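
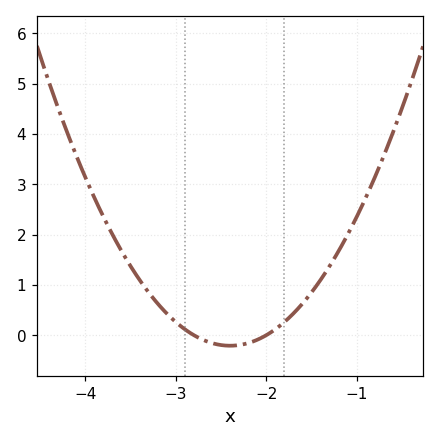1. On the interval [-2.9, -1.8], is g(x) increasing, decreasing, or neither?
neither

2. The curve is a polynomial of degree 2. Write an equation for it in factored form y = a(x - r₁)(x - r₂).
y = 1.31(x + 2.8)(x + 2)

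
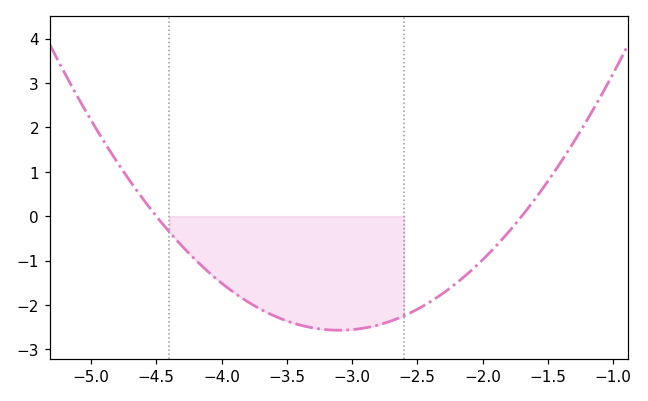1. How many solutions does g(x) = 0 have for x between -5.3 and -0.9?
2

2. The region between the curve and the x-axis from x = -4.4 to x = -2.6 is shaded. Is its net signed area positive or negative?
negative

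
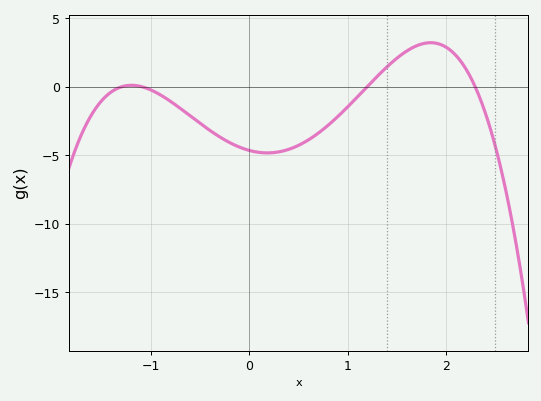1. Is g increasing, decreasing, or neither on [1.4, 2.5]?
neither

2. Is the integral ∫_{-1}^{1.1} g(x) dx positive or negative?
negative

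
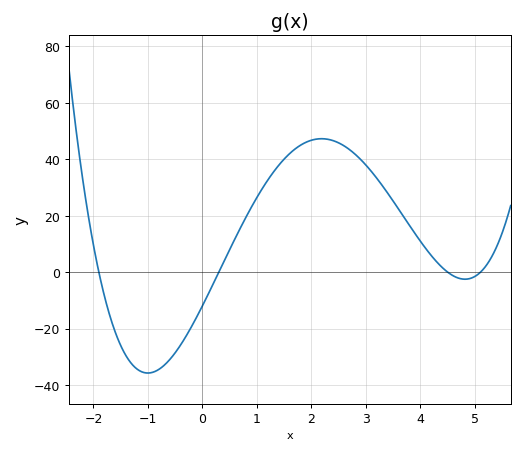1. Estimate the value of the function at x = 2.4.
46.6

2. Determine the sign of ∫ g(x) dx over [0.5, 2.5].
positive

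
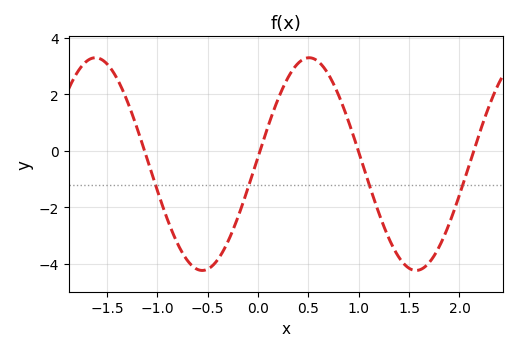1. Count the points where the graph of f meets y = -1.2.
4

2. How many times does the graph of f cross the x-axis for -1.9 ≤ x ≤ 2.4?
4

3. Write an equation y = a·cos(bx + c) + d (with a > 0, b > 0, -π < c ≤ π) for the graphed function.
y = 3.77cos(2.96x - 1.5) - 0.47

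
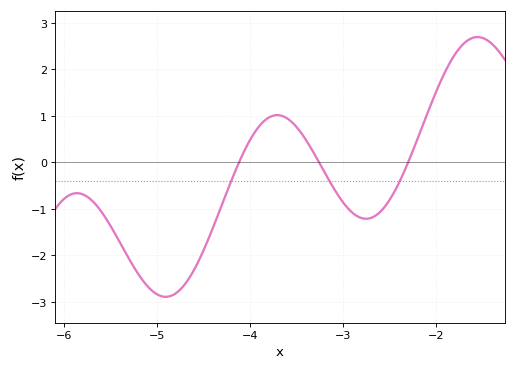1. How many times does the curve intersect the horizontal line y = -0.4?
3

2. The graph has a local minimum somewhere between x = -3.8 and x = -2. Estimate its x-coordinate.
-2.8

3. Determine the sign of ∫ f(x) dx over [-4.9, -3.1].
negative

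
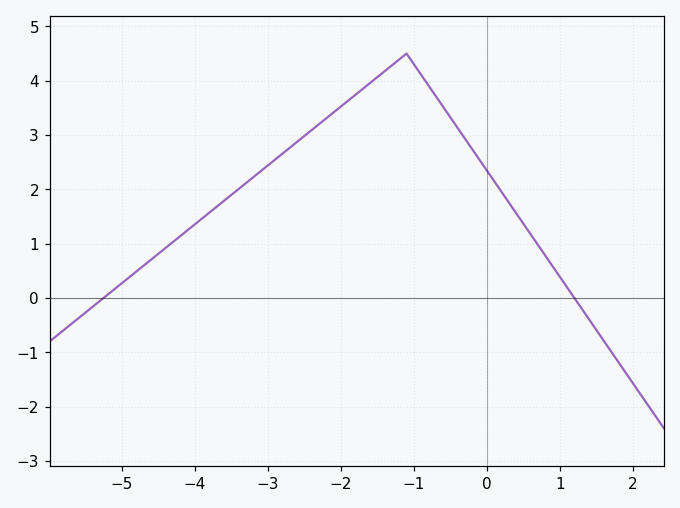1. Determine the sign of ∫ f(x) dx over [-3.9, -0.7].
positive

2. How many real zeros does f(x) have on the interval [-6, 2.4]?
2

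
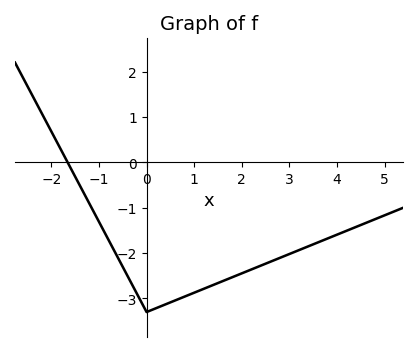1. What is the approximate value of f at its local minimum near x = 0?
-3.3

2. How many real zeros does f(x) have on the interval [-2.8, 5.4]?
1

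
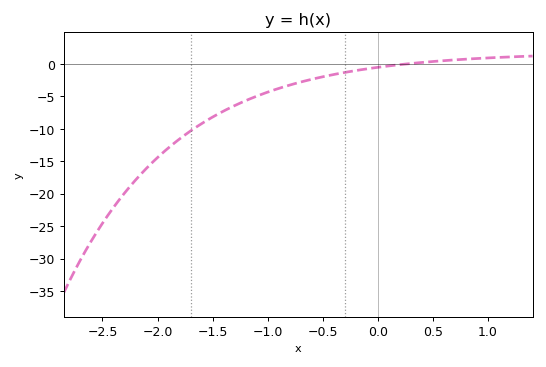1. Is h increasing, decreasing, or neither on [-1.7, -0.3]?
increasing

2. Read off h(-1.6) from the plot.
-9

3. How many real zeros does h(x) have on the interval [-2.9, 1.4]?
1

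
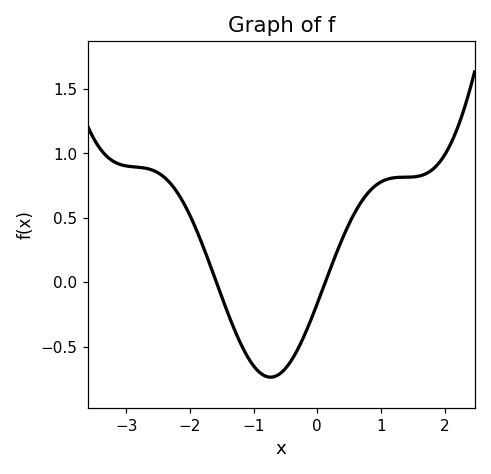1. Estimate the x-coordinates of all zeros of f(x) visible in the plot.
-1.58, 0.126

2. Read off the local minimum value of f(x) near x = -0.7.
-0.738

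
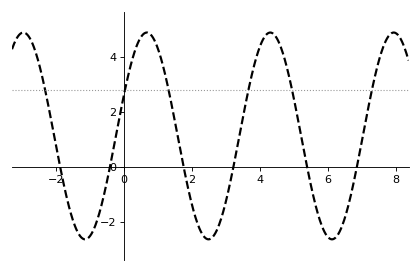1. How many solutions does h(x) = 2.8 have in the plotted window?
6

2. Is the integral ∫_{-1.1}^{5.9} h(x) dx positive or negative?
positive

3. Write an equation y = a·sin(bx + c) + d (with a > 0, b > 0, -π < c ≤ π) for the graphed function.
y = 3.77sin(1.7x + 0.42) + 1.13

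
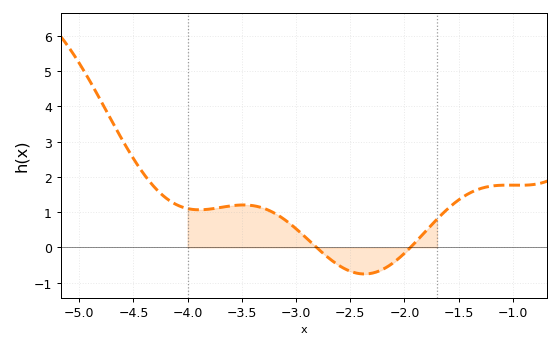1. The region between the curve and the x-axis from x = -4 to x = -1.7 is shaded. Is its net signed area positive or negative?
positive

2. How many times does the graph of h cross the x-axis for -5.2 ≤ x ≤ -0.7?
2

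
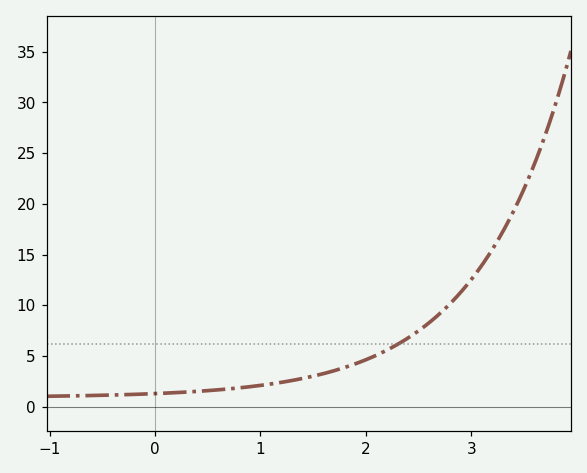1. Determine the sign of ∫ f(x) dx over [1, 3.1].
positive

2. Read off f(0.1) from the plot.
1.35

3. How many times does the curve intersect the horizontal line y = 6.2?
1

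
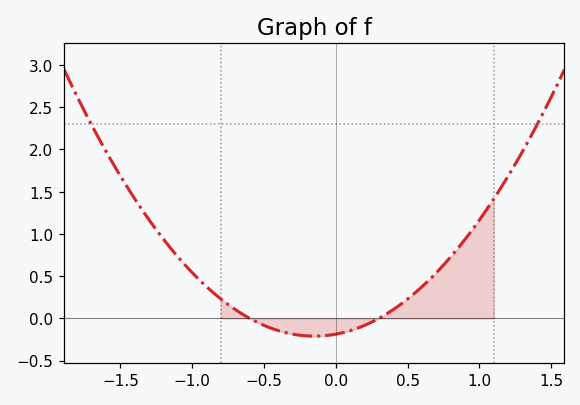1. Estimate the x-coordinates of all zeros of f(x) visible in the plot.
-0.6, 0.3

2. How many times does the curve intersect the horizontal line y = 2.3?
2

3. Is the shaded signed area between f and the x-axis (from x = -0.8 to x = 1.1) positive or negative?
positive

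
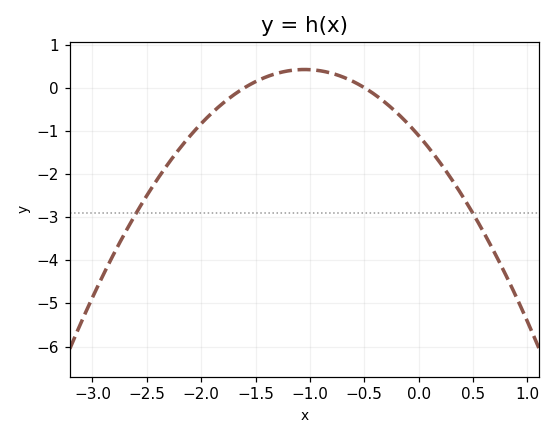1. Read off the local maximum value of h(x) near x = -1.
0.42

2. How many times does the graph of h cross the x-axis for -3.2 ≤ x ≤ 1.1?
2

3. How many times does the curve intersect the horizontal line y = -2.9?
2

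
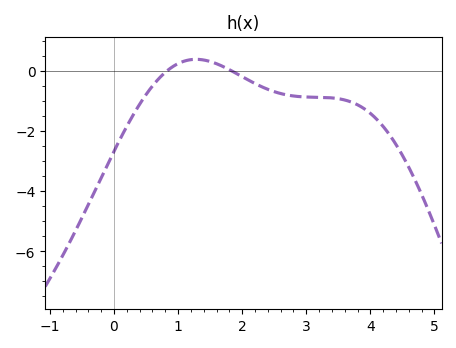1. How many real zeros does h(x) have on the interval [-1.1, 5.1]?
2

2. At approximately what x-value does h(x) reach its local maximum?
1.3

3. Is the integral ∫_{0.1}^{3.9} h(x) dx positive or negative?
negative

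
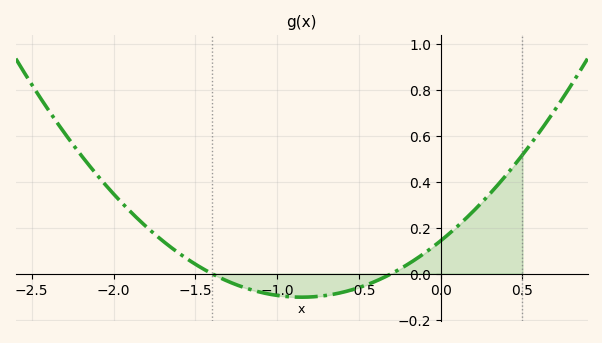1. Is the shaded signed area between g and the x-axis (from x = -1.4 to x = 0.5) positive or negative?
positive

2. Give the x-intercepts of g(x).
-1.4, -0.3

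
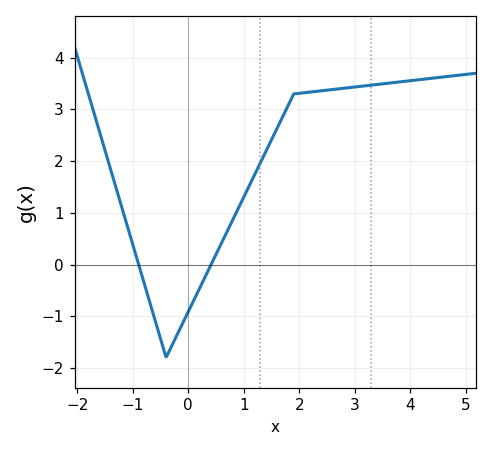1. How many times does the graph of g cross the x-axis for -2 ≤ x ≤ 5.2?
2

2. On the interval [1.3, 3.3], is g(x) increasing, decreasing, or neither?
increasing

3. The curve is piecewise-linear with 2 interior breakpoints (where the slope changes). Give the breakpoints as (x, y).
(-0.4, -1.8); (1.9, 3.3)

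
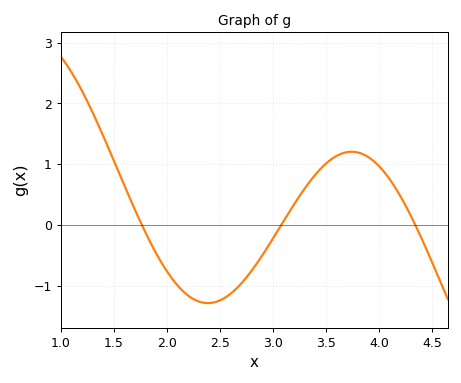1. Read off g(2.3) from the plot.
-1.26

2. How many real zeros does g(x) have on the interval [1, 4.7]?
3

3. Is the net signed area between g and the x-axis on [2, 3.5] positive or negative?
negative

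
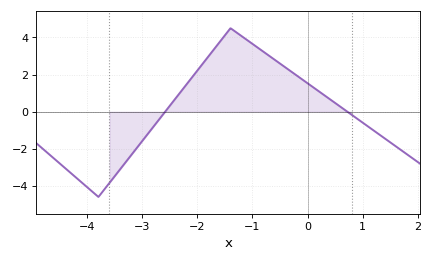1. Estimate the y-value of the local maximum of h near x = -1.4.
4.5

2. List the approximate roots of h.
-2.59, 0.723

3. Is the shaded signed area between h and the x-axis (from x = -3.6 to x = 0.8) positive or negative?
positive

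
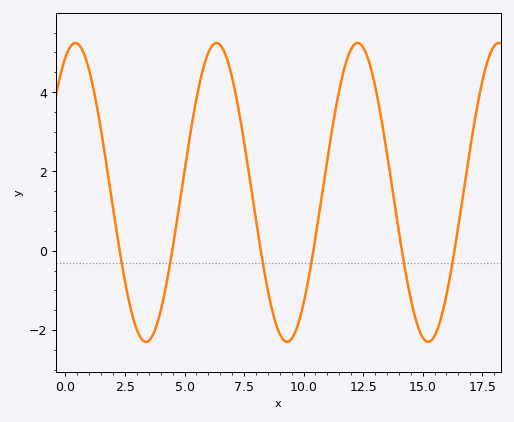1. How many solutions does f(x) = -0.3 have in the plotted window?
6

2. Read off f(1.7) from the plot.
2.25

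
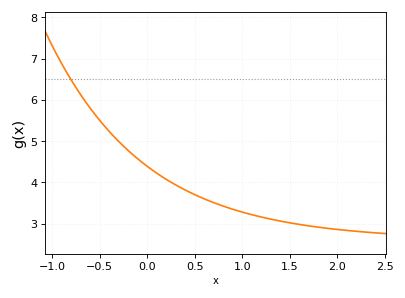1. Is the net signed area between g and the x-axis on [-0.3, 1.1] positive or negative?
positive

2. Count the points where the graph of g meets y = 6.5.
1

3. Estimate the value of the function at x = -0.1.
4.57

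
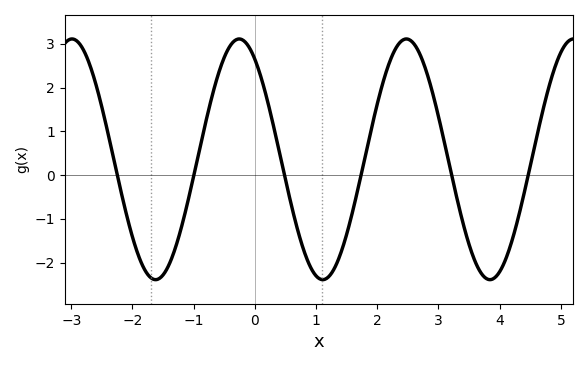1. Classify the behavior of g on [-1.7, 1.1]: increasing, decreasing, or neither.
neither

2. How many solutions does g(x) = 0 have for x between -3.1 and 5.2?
6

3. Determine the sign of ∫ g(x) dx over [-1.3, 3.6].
positive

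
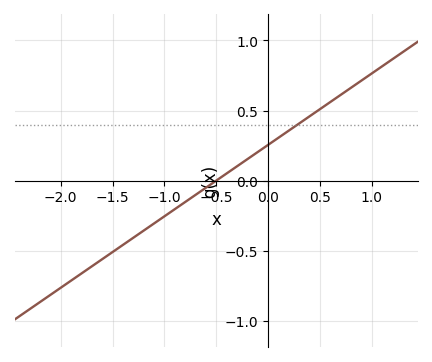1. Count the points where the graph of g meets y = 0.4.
1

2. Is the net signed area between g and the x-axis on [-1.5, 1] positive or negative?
positive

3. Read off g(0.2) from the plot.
0.357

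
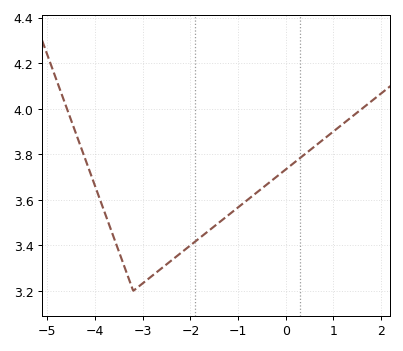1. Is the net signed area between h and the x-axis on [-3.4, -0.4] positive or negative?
positive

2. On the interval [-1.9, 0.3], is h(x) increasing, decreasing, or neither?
increasing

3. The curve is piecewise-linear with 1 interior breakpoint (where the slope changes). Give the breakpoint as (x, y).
(-3.2, 3.2)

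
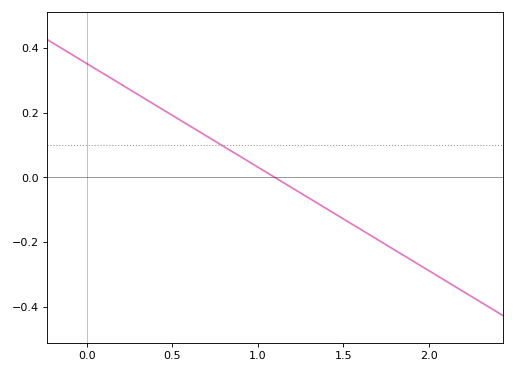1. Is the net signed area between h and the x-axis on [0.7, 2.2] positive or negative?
negative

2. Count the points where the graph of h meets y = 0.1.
1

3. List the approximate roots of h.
1.1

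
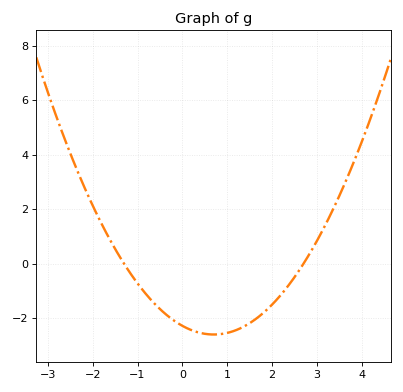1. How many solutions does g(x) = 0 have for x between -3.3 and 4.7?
2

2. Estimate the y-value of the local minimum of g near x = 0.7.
-2.6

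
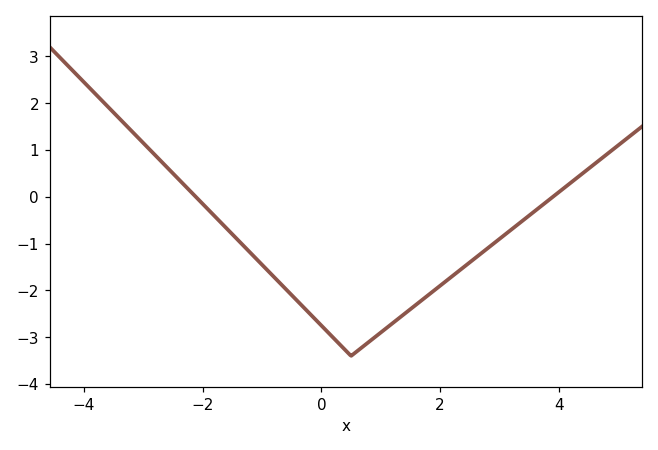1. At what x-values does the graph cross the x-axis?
-2.2, 3.8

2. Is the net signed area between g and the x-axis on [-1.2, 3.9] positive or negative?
negative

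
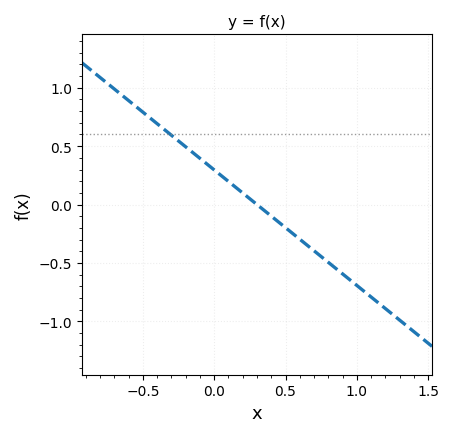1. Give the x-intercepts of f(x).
0.3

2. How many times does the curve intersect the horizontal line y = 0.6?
1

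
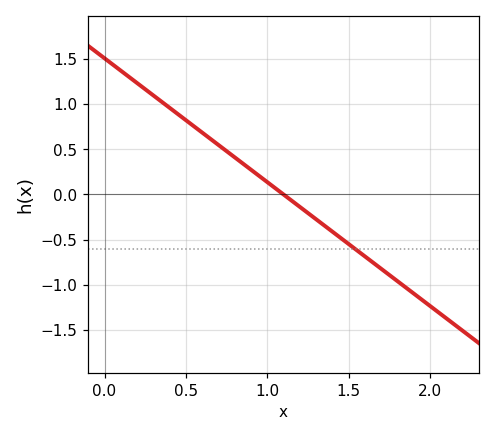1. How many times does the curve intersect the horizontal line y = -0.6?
1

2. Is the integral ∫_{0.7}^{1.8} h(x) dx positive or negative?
negative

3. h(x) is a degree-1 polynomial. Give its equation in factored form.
y = -1.37(x - 1.1)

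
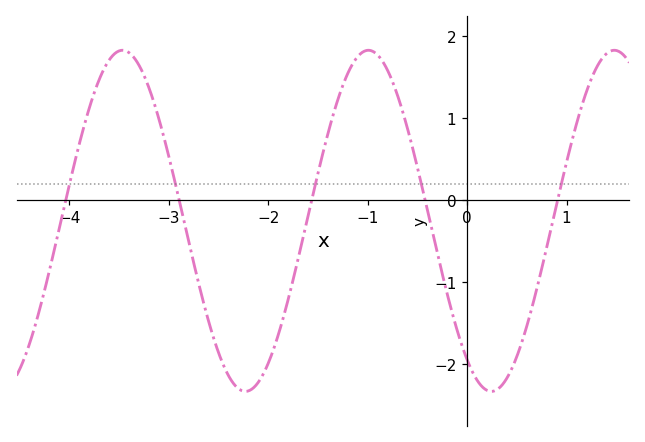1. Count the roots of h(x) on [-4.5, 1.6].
5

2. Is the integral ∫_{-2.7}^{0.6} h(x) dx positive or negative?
negative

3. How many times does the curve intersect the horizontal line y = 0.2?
5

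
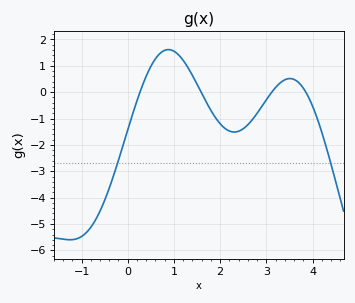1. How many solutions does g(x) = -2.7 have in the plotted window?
2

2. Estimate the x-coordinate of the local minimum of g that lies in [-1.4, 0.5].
-1.25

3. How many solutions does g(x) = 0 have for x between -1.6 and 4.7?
4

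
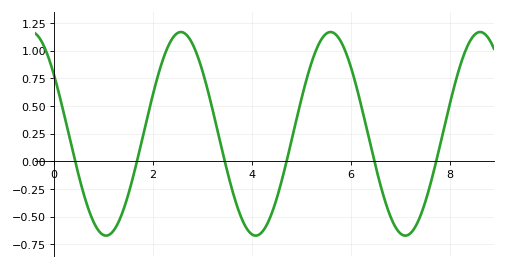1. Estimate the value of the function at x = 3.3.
0.286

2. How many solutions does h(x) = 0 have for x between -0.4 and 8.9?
6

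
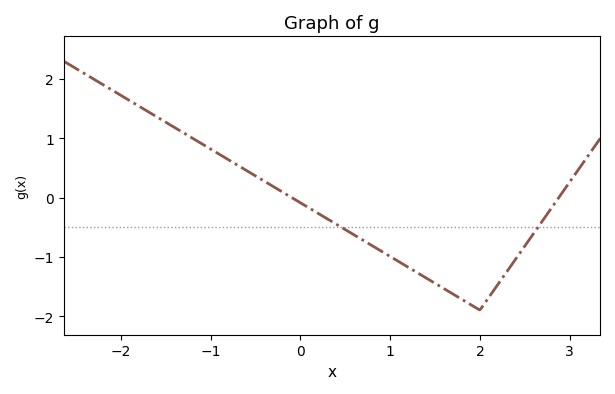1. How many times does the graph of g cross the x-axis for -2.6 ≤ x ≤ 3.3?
2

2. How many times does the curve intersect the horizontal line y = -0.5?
2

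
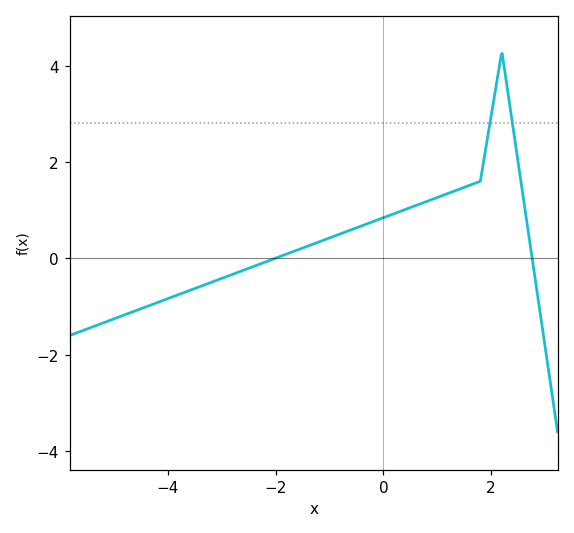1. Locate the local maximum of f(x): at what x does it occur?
2.2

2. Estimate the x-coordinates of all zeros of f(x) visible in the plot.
-2, 2.8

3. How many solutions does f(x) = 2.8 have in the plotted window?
2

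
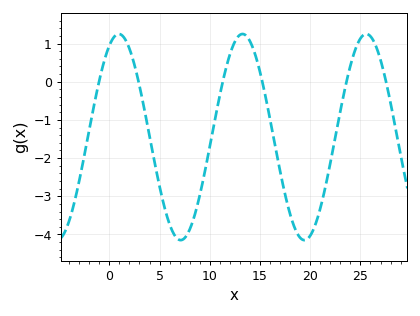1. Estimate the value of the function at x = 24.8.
1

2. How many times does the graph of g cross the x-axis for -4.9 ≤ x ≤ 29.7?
6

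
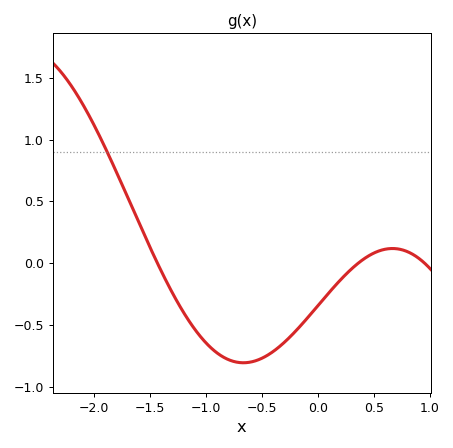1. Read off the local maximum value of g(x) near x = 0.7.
0.1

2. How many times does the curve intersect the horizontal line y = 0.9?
1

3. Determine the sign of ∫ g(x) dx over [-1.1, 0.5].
negative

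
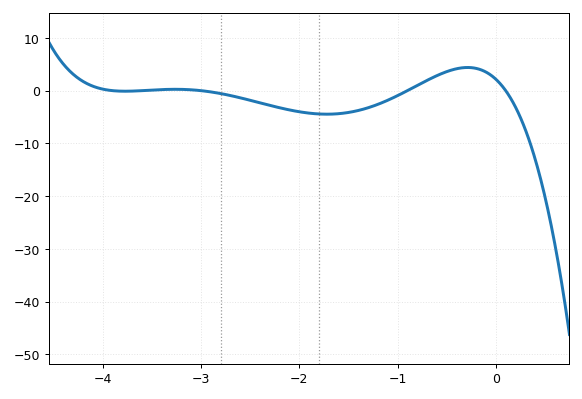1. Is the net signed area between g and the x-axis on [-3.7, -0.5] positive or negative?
negative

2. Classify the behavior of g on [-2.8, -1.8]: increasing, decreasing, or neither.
decreasing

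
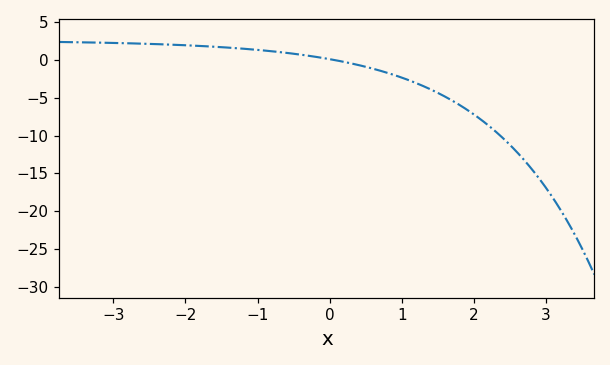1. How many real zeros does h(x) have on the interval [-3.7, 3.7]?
1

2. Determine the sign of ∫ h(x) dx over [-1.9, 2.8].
negative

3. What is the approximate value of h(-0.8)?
1.18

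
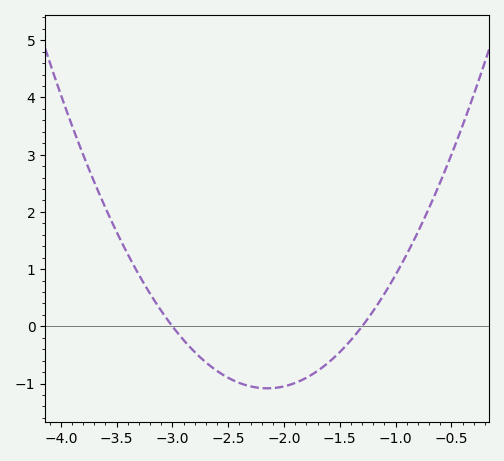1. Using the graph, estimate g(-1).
0.9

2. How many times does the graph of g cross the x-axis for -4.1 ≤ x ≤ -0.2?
2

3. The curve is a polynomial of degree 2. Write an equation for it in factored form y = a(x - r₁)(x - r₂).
y = 1.5(x + 3)(x + 1.3)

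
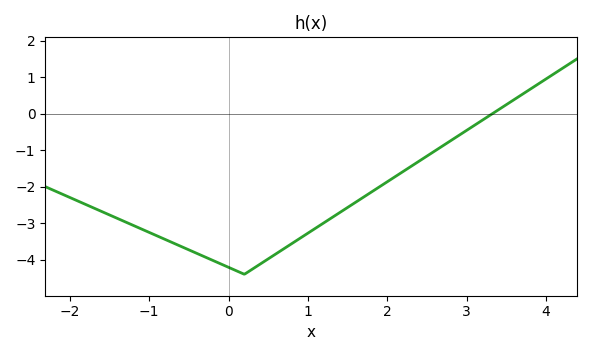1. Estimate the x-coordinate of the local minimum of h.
0.2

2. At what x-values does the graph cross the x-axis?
3.33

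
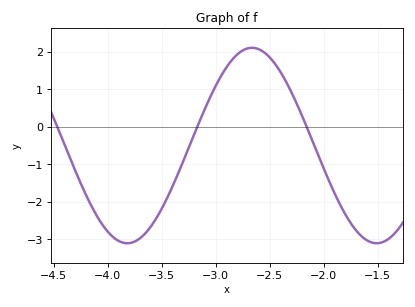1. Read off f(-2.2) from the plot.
0.3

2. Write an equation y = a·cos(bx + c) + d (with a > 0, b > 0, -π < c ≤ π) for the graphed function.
y = 2.6cos(2.7x + 0.96) - 0.5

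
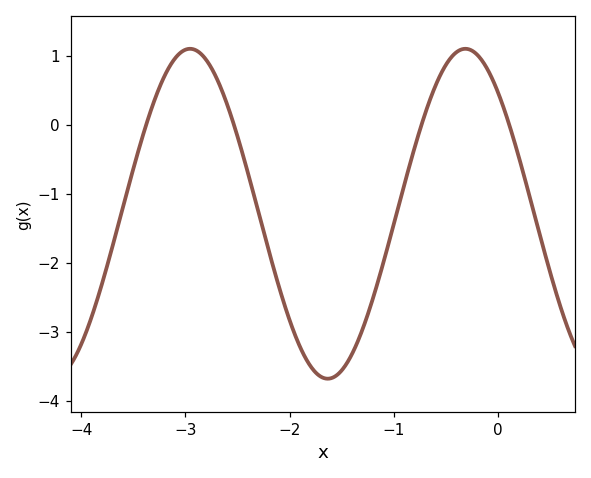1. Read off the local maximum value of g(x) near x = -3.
1.1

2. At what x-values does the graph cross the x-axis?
-3.38, -2.54, -0.736, 0.105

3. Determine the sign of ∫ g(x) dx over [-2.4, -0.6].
negative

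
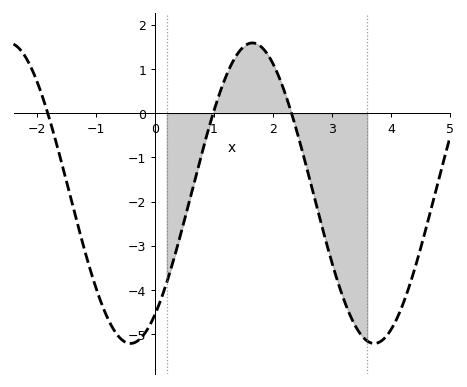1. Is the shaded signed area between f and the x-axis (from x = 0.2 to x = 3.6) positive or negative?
negative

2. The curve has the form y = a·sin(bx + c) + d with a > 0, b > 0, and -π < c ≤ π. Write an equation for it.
y = 3.4sin(1.52x - 0.94) - 1.81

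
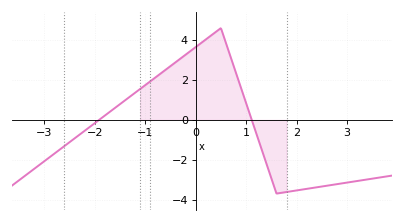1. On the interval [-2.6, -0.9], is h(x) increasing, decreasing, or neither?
increasing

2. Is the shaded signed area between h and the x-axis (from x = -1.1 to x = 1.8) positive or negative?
positive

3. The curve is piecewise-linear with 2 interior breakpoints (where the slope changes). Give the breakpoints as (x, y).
(0.5, 4.6); (1.6, -3.7)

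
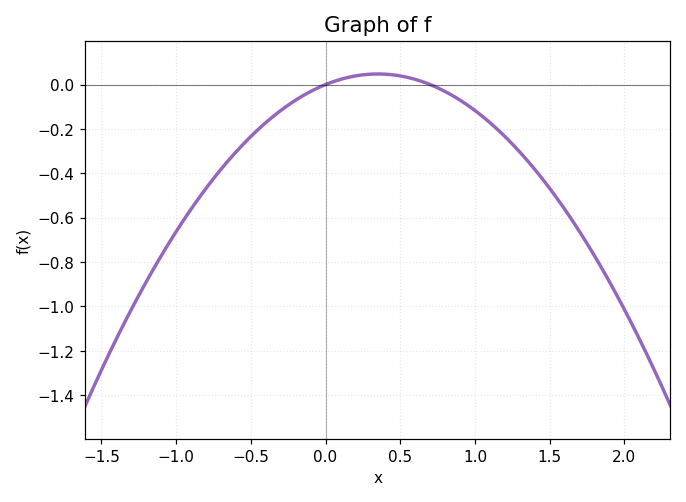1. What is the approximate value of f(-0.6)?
-0.3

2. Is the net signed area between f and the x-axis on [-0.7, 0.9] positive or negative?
negative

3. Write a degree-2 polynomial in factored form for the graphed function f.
y = -0.39(x - 0)(x - 0.7)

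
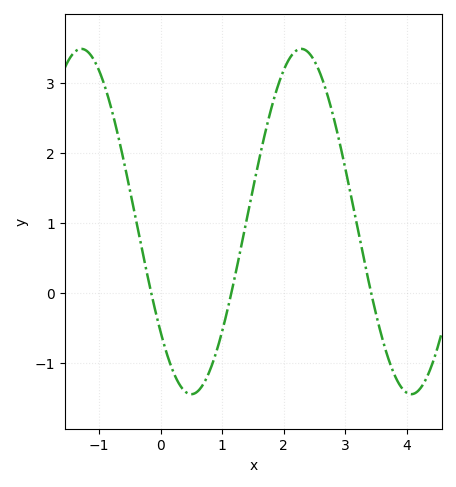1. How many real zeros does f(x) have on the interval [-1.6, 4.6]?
3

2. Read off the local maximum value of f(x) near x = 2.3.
3.5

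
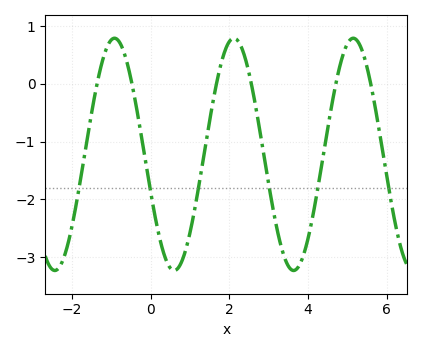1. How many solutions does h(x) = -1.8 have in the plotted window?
6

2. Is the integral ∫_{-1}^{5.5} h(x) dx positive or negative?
negative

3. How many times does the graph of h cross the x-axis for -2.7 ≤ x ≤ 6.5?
6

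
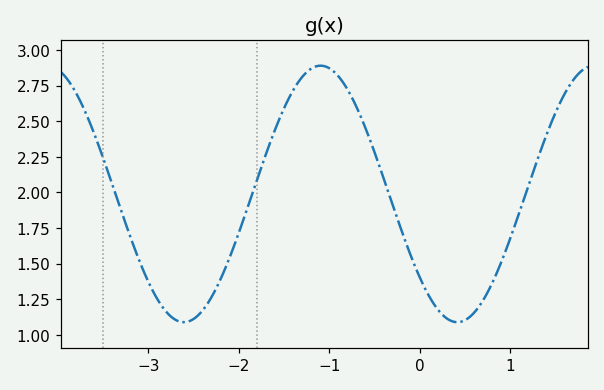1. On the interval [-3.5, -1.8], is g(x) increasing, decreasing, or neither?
neither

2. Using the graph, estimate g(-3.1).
1.5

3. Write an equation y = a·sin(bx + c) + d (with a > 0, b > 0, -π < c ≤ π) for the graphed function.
y = 0.9sin(2.1x - 2.4) + 1.99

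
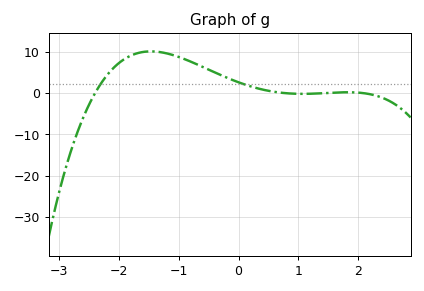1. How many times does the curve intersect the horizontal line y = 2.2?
2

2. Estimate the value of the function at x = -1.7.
10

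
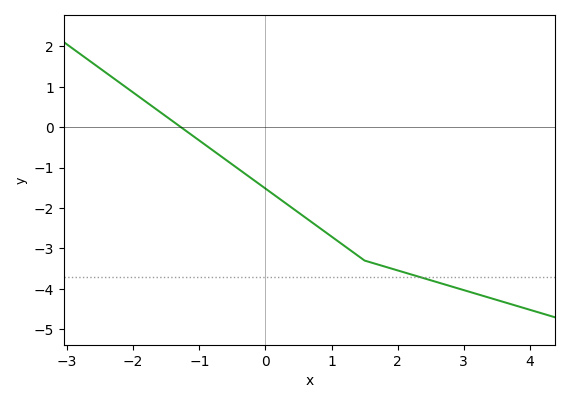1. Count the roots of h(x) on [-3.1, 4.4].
1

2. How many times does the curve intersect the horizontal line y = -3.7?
1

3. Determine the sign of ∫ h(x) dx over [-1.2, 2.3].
negative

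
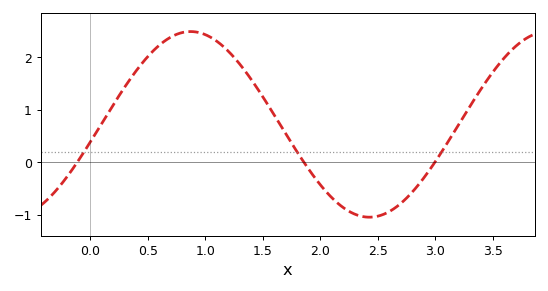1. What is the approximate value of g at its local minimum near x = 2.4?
-1.05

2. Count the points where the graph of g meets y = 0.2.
3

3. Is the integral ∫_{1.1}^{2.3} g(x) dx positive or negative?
positive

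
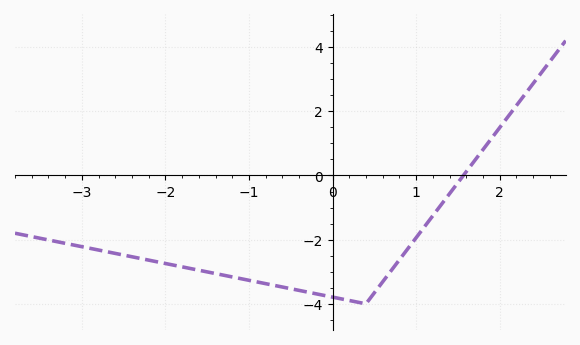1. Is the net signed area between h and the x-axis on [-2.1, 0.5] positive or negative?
negative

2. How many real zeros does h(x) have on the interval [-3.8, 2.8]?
1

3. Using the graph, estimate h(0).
-3.79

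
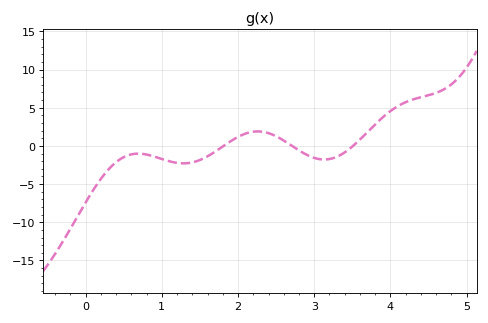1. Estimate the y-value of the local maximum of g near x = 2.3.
2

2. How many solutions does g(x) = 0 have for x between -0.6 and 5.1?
3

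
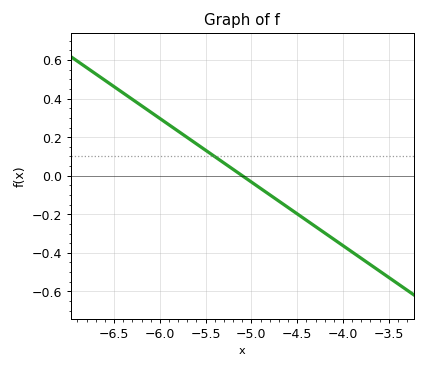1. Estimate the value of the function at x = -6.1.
0.33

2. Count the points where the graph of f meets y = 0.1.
1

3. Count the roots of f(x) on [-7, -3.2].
1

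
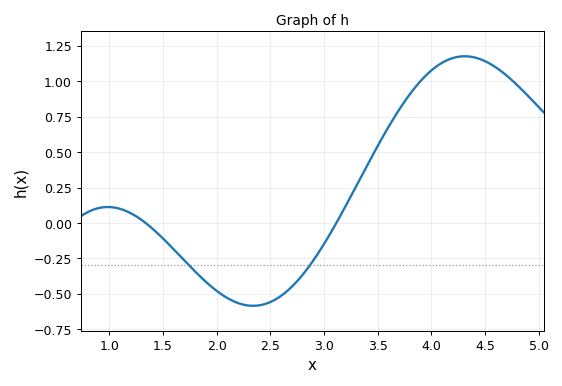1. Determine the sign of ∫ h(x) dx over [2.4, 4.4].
positive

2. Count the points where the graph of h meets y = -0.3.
2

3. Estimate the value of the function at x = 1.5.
-0.11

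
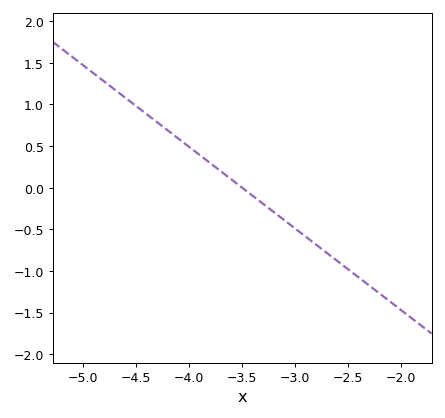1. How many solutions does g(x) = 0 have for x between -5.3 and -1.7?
1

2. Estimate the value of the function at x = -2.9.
-0.6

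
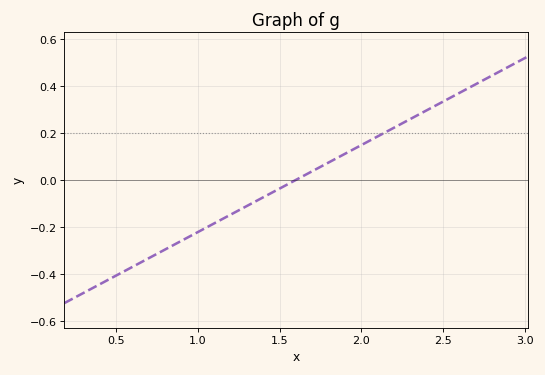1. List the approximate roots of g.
1.6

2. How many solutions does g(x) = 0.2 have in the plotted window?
1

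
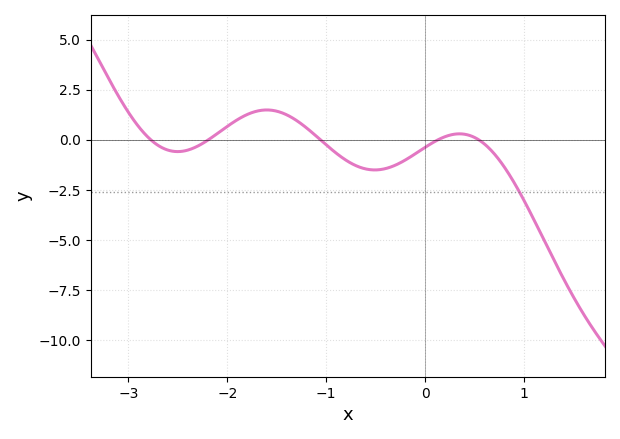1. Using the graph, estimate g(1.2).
-5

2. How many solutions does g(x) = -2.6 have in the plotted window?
1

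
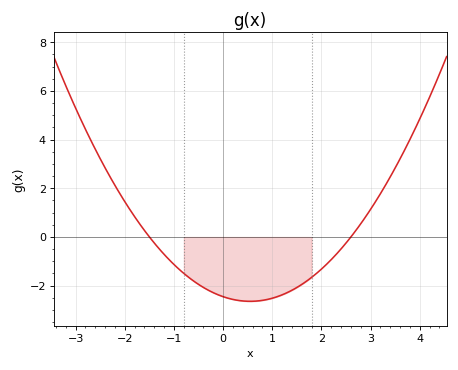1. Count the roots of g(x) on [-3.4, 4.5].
2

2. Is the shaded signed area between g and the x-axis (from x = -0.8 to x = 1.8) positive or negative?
negative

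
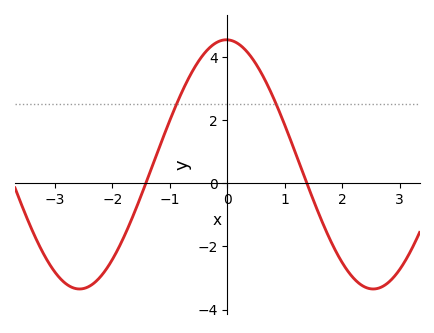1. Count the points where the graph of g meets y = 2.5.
2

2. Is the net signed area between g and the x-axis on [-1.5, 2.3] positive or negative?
positive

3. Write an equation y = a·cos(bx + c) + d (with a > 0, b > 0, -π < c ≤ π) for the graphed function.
y = 3.95cos(1.23x + 0.02) + 0.6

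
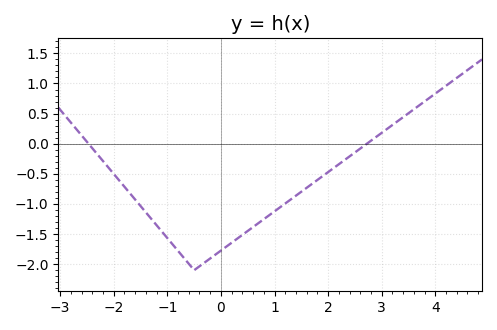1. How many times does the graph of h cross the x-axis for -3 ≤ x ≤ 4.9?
2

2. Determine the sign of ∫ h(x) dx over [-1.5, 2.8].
negative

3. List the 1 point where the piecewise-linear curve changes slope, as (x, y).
(-0.5, -2.1)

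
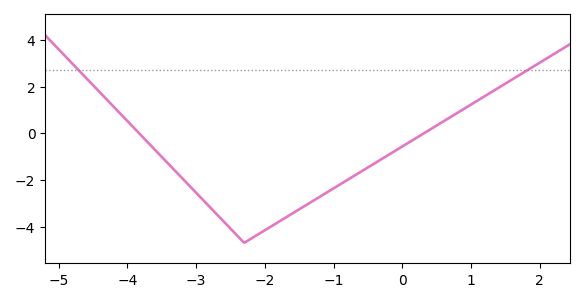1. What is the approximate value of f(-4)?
0.6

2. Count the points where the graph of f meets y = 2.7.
2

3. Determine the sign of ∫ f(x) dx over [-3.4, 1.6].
negative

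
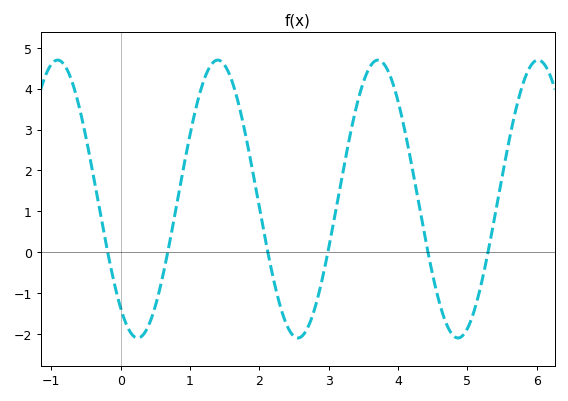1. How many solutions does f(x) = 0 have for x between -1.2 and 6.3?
6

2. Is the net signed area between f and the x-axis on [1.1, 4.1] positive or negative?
positive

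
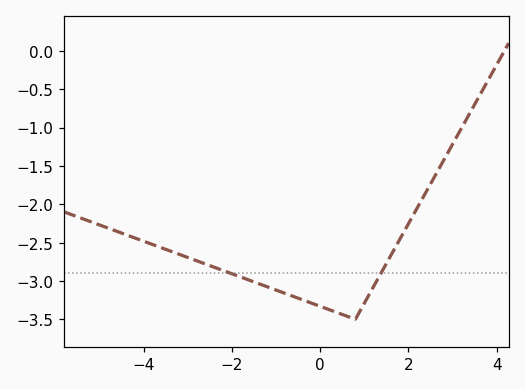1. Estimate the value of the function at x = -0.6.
-3.2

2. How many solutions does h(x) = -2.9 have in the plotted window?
2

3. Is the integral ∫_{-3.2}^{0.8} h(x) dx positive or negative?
negative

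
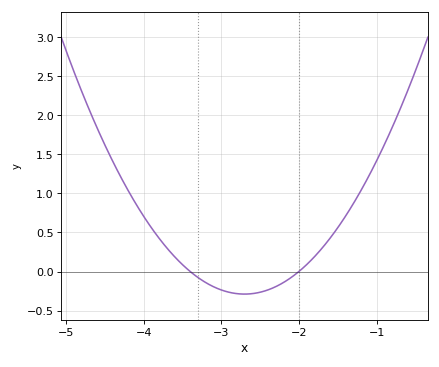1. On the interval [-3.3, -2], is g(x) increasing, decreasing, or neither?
neither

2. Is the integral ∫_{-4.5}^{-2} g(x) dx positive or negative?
positive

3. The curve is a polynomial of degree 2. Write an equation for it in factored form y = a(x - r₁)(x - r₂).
y = 0.59(x + 3.4)(x + 2)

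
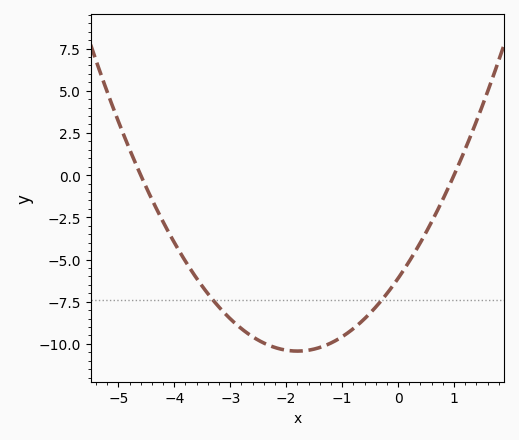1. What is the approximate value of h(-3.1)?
-8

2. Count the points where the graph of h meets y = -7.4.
2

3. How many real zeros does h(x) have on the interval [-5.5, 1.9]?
2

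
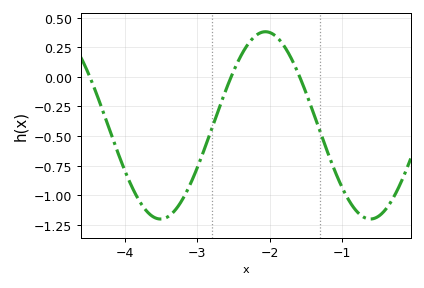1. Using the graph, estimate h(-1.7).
0.155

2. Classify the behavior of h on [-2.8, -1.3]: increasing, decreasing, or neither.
neither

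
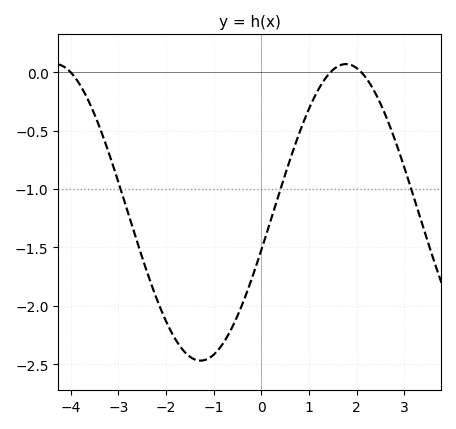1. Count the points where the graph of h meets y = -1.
3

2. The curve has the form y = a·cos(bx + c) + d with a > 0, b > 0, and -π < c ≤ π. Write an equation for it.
y = 1.27cos(1.03x - 1.83) - 1.2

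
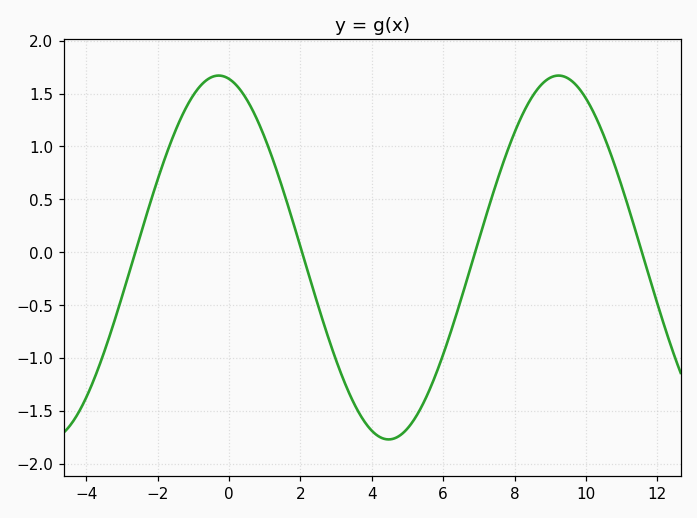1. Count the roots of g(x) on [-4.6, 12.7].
4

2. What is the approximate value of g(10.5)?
1.1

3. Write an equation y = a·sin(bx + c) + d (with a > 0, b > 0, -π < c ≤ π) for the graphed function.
y = 1.72sin(0.66x + 1.76) - 0.05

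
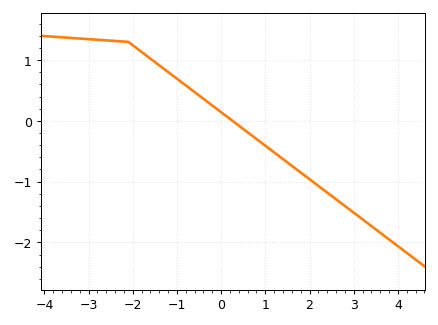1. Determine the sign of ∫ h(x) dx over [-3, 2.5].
positive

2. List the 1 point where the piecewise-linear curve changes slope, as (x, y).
(-2.1, 1.3)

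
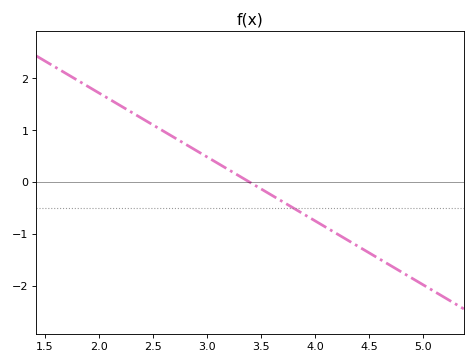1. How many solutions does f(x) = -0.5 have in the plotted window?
1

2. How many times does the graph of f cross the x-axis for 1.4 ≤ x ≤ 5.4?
1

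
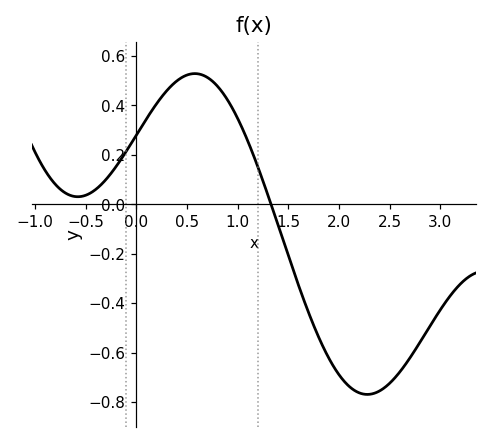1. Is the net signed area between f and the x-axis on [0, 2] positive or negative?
positive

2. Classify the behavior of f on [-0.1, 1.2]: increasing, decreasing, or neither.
neither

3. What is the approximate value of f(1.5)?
-0.2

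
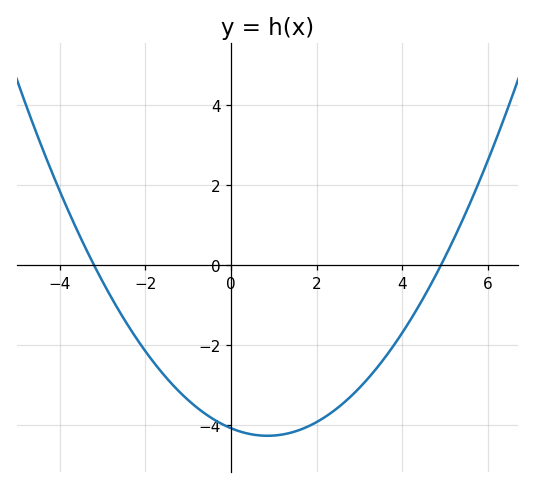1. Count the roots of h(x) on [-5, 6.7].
2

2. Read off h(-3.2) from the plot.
0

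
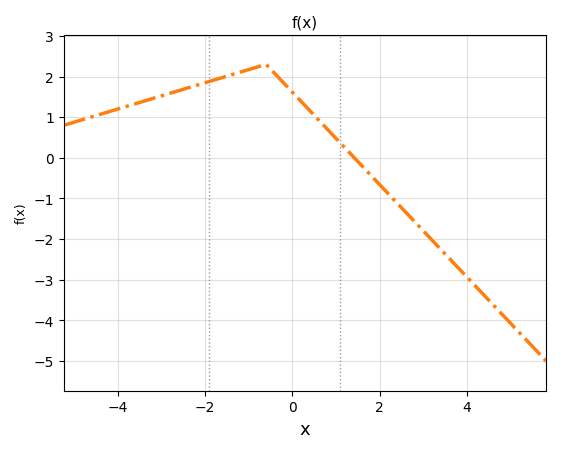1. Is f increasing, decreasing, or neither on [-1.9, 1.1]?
neither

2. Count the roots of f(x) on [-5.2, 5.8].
1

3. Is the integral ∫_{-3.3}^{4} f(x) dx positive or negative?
positive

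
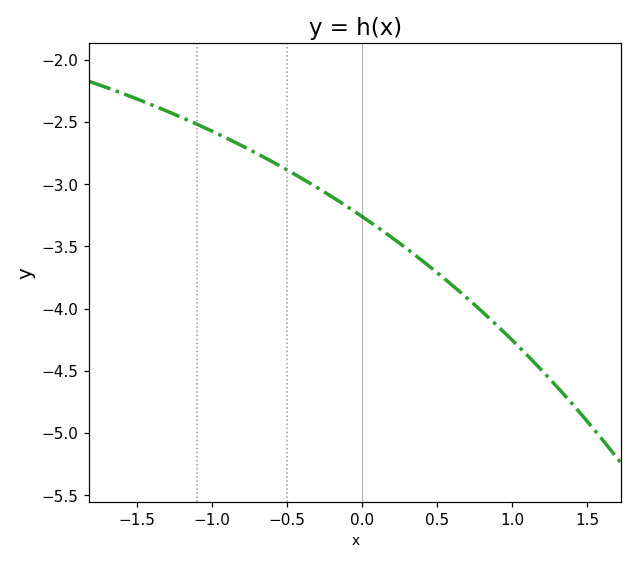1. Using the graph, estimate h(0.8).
-4.02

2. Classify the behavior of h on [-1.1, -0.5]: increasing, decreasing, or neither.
decreasing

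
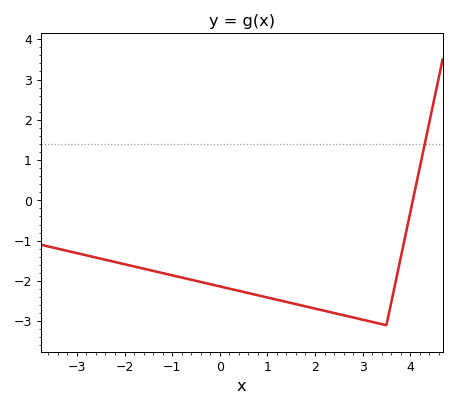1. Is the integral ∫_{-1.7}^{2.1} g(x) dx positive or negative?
negative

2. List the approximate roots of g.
4.05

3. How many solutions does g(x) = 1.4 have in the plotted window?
1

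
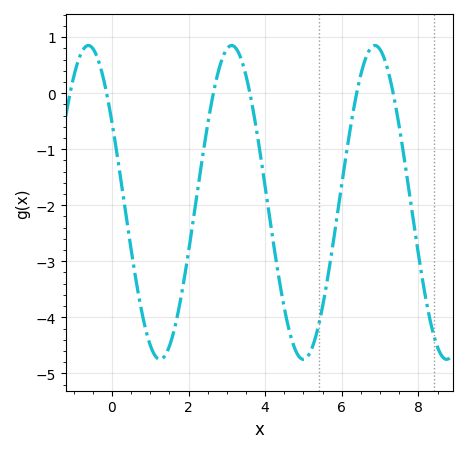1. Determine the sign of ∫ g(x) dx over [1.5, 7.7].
negative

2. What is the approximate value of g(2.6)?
-0.174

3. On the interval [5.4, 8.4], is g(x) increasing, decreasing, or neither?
neither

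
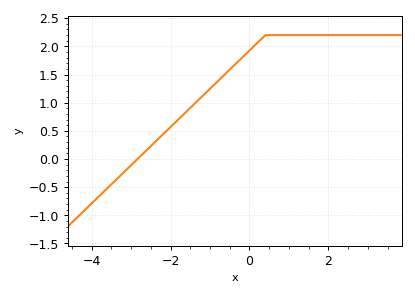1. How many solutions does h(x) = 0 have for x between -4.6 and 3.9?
1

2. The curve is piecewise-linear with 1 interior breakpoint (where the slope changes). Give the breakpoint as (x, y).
(0.4, 2.2)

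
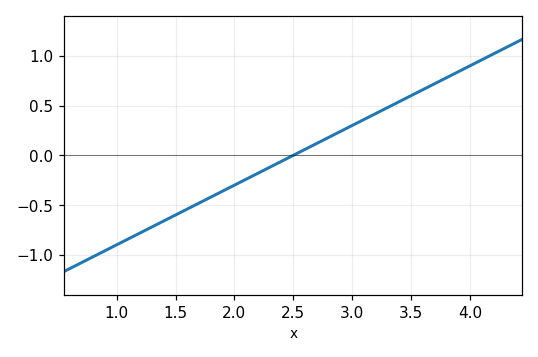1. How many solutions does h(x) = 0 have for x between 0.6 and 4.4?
1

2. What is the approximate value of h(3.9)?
0.84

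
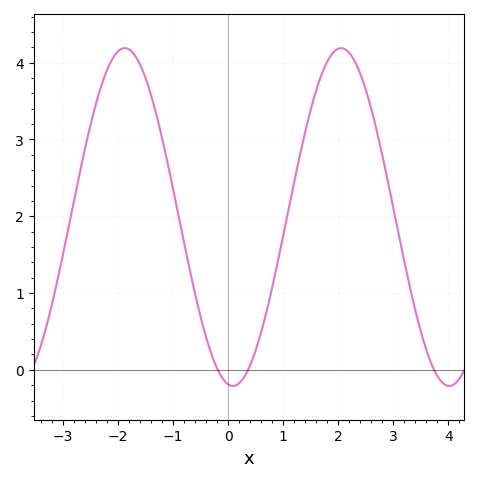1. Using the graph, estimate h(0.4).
0.1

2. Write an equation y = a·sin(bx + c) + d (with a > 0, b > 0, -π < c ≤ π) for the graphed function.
y = 2.2sin(1.6x - 1.7) + 1.99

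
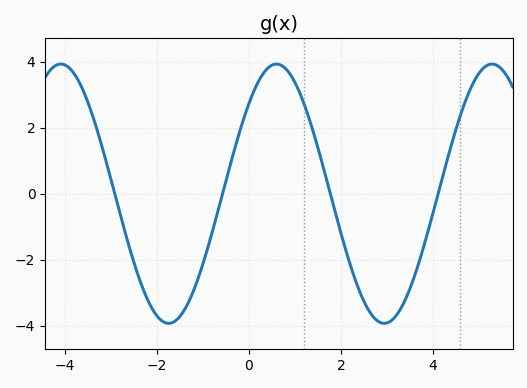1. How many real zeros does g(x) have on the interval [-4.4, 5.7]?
4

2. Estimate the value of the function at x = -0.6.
-0.134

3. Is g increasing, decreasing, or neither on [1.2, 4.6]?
neither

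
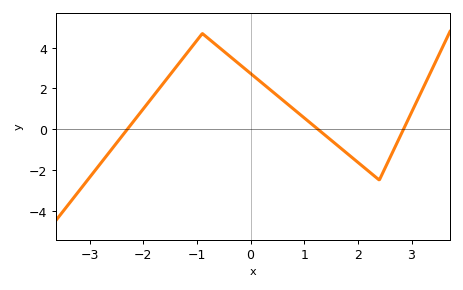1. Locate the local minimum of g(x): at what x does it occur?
2.4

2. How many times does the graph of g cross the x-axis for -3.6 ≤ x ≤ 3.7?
3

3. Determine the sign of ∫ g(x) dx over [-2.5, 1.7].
positive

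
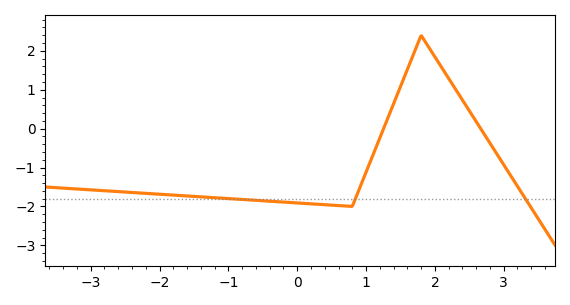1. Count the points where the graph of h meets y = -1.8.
3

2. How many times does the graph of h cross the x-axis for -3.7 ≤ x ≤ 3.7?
2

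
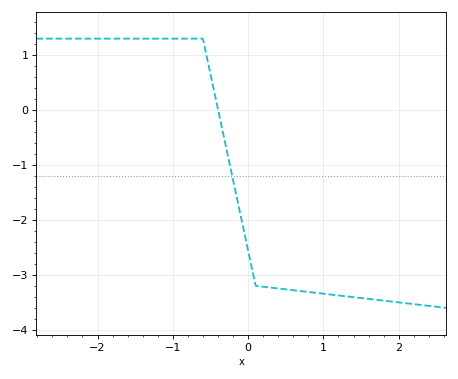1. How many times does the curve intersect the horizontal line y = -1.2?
1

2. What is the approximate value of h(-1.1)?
1.3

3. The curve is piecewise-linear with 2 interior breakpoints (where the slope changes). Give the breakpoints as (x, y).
(-0.6, 1.3); (0.1, -3.2)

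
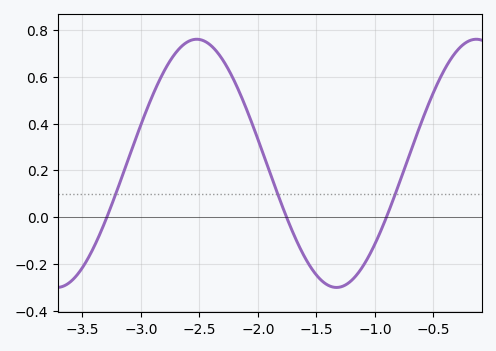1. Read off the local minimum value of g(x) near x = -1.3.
-0.3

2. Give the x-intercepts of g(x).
-3.3, -1.75, -0.9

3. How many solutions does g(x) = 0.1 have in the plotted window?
3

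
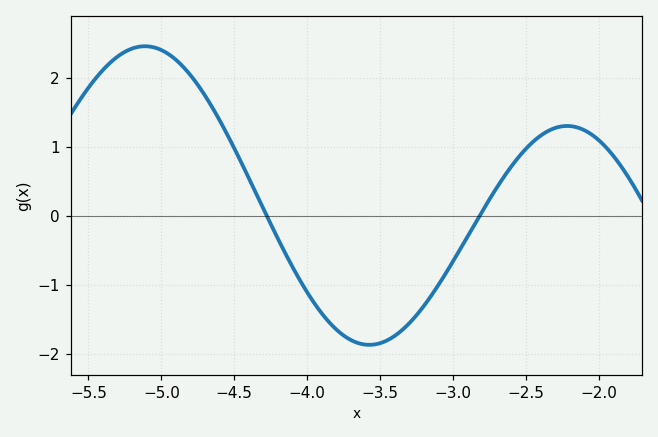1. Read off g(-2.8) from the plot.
0.1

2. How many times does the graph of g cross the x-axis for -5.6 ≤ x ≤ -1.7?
2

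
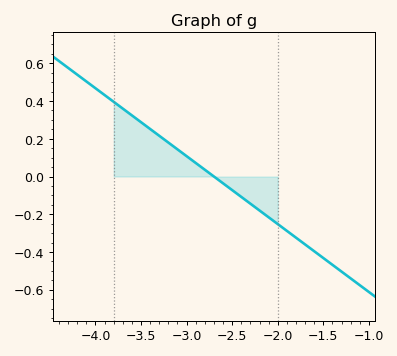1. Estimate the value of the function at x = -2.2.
-0.18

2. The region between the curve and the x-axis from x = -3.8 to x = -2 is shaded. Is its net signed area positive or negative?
positive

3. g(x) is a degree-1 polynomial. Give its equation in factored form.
y = -0.36(x + 2.7)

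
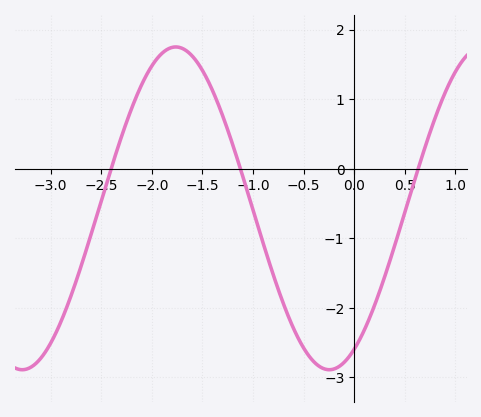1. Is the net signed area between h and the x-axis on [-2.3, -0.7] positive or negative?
positive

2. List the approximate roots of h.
-2.4, -1.12, 0.633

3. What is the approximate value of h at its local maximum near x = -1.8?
1.75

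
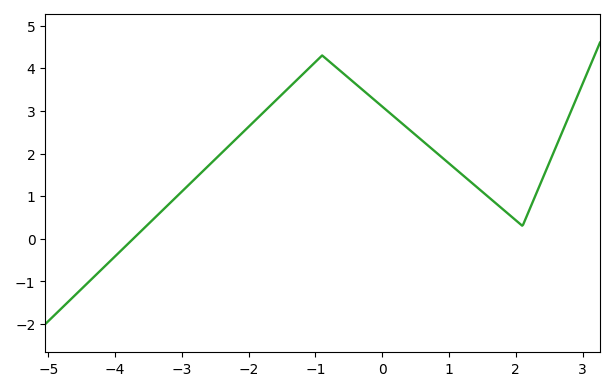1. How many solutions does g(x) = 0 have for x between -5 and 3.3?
1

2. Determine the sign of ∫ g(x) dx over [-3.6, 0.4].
positive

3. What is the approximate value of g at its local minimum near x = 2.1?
0.3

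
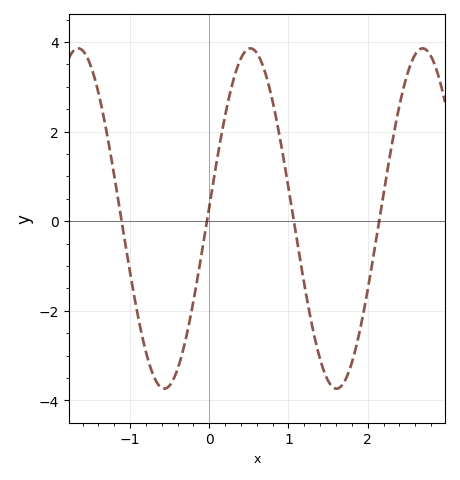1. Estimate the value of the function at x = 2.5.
3.28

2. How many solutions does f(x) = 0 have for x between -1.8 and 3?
4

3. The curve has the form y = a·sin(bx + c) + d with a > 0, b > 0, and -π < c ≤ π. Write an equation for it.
y = 3.8sin(2.89x + 0.07) + 0.06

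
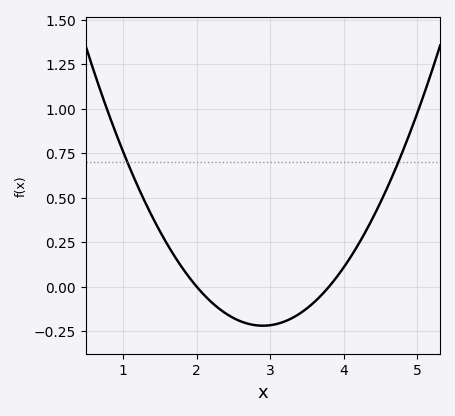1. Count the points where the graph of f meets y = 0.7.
2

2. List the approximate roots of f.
2, 3.8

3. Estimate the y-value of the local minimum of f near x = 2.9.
-0.22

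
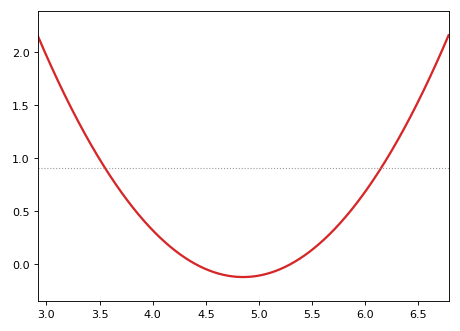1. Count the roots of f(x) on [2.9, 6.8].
2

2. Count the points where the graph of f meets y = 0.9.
2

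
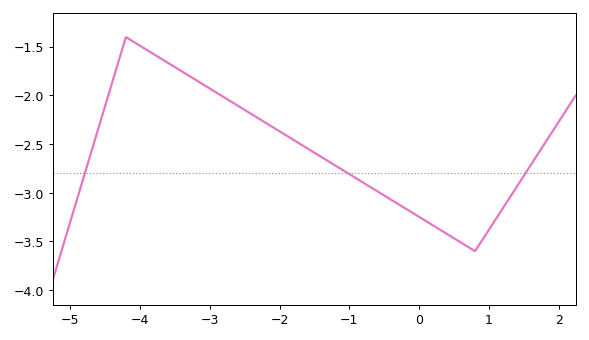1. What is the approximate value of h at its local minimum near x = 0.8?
-3.6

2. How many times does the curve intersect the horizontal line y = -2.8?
3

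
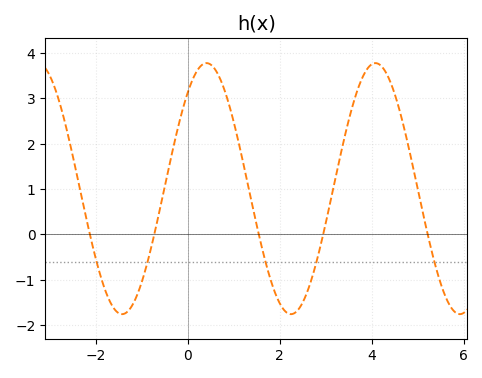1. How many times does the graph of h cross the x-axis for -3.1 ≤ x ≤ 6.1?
5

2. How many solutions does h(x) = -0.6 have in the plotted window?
5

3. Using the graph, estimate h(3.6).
2.9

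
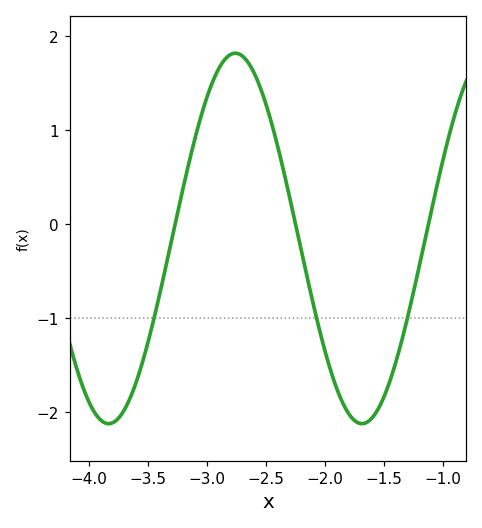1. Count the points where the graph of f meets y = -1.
3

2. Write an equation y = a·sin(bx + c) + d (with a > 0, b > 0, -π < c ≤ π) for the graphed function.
y = 1.97sin(2.9x - 2.9) - 0.15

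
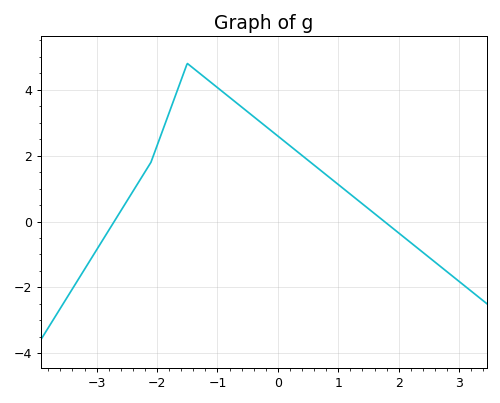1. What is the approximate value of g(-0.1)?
2.8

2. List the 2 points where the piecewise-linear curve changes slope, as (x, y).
(-2.1, 1.8); (-1.5, 4.8)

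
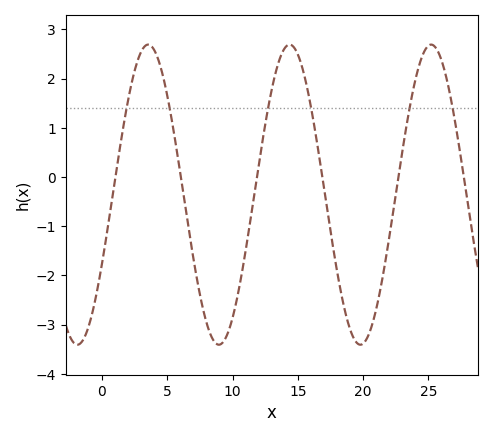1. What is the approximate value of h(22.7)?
0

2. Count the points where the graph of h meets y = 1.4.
6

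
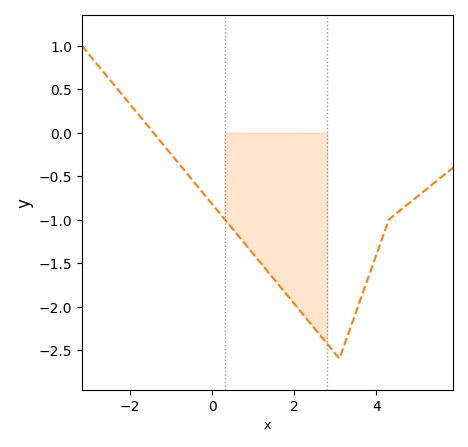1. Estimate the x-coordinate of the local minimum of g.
3.1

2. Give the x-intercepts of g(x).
-1.43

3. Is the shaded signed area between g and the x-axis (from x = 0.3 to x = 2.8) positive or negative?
negative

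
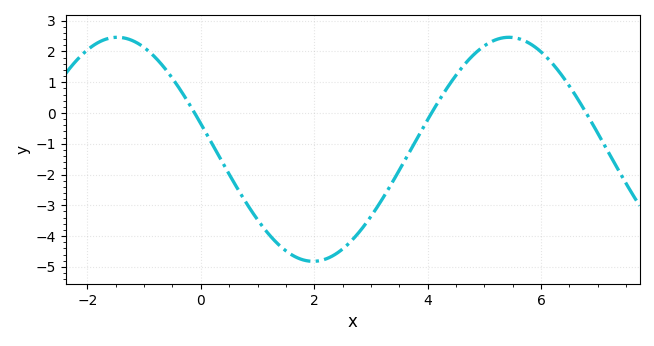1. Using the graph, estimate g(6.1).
1.81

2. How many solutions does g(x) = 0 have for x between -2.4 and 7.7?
3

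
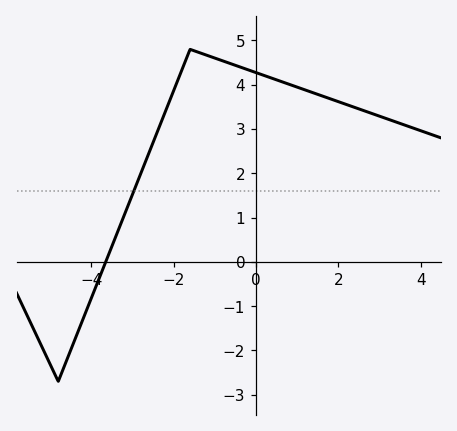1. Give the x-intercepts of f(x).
-3.65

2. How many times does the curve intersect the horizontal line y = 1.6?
1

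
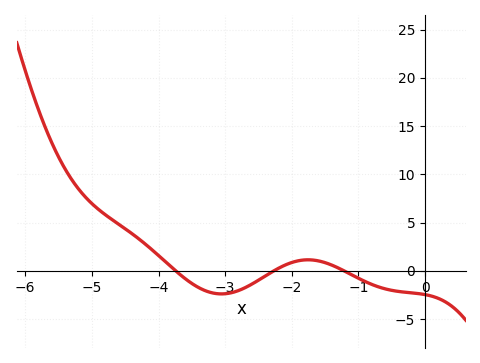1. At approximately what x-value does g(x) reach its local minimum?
-3.1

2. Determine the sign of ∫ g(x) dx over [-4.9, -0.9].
positive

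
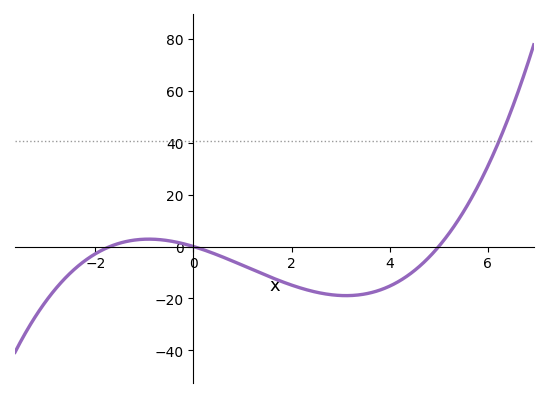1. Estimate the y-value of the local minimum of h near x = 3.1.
-18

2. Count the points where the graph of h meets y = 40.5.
1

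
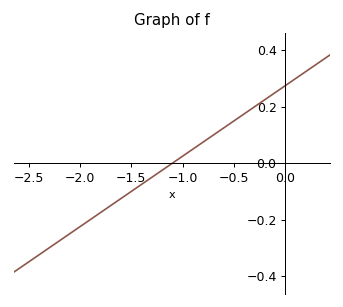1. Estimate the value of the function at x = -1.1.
0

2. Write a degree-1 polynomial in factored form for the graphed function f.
y = 0.25(x + 1.1)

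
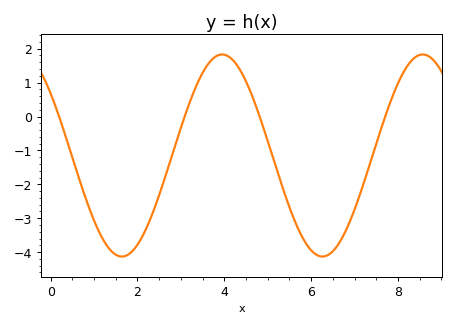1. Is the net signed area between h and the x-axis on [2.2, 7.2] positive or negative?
negative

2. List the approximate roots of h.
0.194, 3.09, 4.81, 7.71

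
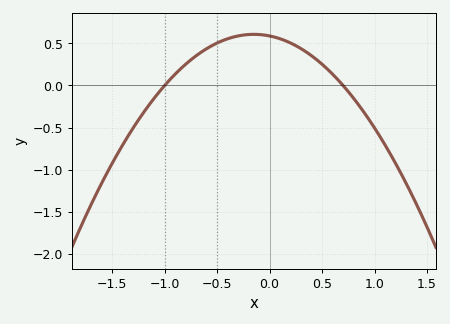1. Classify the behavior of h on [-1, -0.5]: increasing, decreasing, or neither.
increasing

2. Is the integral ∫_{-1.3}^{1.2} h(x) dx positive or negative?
positive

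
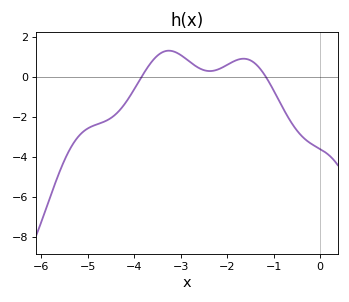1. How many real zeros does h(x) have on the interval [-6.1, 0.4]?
2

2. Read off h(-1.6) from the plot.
0.891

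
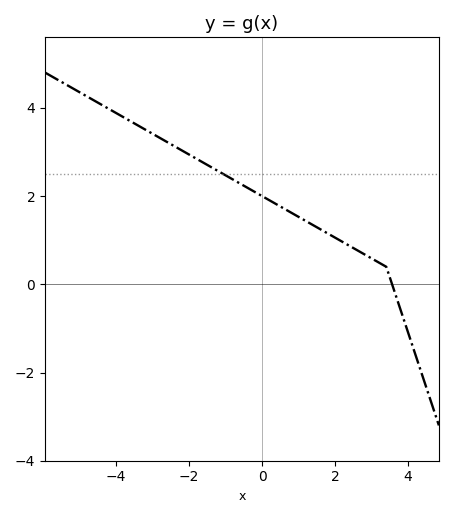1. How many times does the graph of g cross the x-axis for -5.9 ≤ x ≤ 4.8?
1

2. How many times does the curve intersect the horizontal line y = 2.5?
1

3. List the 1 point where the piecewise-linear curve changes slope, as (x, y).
(3.4, 0.4)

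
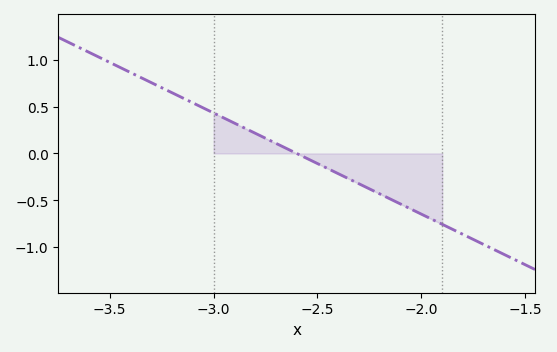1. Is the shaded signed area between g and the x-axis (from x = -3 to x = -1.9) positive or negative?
negative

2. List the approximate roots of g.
-2.6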